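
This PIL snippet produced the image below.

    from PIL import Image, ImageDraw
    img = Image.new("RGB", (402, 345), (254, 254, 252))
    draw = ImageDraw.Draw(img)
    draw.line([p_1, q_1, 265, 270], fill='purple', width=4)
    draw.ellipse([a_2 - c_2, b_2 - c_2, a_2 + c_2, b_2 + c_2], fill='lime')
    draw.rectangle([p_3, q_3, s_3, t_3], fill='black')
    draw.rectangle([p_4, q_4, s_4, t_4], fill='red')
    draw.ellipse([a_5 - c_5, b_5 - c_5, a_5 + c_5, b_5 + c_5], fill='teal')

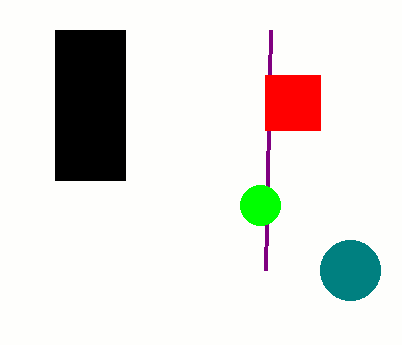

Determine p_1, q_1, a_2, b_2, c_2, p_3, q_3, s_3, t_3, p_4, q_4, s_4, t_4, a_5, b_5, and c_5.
p_1 = 270, q_1 = 30, a_2 = 260, b_2 = 205, c_2 = 20, p_3 = 55, q_3 = 30, s_3 = 125, t_3 = 180, p_4 = 265, q_4 = 75, s_4 = 320, t_4 = 130, a_5 = 350, b_5 = 270, c_5 = 30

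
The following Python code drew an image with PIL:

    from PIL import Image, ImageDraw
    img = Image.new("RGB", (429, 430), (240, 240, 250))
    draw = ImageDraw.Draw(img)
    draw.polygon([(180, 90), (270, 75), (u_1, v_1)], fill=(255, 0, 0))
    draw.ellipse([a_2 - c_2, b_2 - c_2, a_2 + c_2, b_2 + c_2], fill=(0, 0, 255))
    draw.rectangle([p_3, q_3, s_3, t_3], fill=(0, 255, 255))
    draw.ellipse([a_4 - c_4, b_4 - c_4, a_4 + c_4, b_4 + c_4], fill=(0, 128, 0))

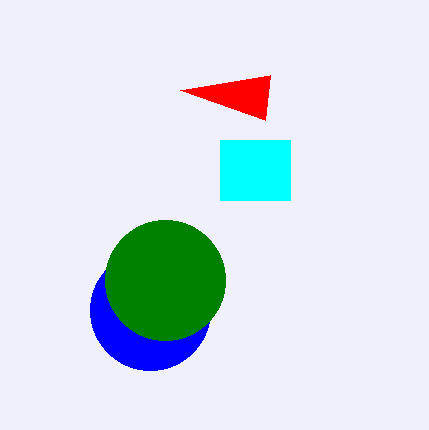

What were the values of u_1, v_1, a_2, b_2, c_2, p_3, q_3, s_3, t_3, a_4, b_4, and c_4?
u_1 = 265, v_1 = 120, a_2 = 150, b_2 = 310, c_2 = 60, p_3 = 220, q_3 = 140, s_3 = 290, t_3 = 200, a_4 = 165, b_4 = 280, c_4 = 60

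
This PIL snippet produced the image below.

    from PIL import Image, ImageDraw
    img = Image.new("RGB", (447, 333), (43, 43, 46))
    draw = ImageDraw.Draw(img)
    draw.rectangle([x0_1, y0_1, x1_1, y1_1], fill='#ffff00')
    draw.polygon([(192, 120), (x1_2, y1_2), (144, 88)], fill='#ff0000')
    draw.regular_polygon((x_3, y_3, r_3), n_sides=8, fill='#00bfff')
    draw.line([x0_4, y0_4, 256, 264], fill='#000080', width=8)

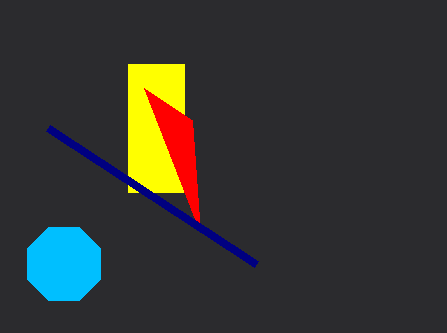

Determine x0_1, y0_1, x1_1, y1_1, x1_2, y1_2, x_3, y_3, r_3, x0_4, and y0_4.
x0_1 = 128; y0_1 = 64; x1_1 = 184; y1_1 = 192; x1_2 = 200; y1_2 = 232; x_3 = 64; y_3 = 264; r_3 = 40; x0_4 = 48; y0_4 = 128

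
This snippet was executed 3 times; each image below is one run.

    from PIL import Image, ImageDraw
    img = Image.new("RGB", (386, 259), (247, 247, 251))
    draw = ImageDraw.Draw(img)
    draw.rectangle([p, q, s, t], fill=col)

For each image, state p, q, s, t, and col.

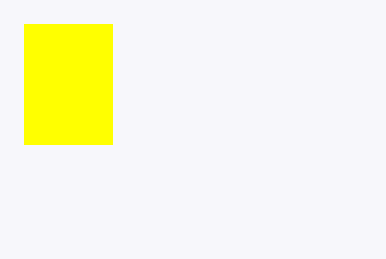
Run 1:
p = 24; q = 24; s = 112; t = 144; col = 'yellow'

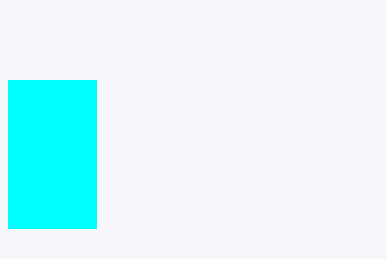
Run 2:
p = 8
q = 80
s = 96
t = 228
col = 'cyan'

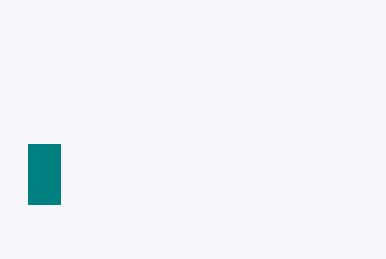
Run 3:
p = 28
q = 144
s = 60
t = 204
col = 'teal'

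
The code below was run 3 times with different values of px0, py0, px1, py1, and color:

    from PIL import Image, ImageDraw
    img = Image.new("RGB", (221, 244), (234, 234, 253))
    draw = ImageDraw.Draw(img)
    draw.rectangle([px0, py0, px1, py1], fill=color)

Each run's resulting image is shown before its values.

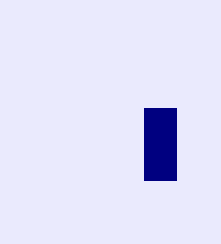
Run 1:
px0 = 144; py0 = 108; px1 = 176; py1 = 180; color = 'navy'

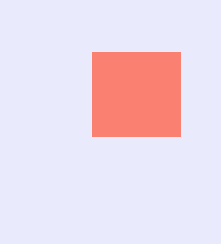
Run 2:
px0 = 92; py0 = 52; px1 = 180; py1 = 136; color = 'salmon'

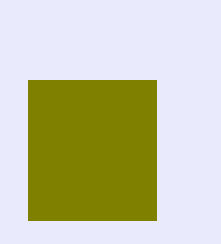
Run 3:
px0 = 28; py0 = 80; px1 = 156; py1 = 220; color = 'olive'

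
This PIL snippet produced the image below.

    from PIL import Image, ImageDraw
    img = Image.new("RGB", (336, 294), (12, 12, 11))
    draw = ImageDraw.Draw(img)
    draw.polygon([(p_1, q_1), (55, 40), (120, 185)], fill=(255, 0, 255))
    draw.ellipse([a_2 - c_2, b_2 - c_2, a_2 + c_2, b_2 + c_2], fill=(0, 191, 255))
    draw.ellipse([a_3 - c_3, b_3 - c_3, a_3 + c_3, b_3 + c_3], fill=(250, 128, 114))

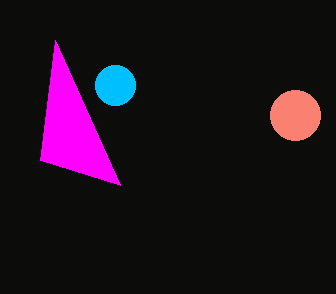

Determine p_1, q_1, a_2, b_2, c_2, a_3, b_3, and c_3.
p_1 = 40
q_1 = 160
a_2 = 115
b_2 = 85
c_2 = 20
a_3 = 295
b_3 = 115
c_3 = 25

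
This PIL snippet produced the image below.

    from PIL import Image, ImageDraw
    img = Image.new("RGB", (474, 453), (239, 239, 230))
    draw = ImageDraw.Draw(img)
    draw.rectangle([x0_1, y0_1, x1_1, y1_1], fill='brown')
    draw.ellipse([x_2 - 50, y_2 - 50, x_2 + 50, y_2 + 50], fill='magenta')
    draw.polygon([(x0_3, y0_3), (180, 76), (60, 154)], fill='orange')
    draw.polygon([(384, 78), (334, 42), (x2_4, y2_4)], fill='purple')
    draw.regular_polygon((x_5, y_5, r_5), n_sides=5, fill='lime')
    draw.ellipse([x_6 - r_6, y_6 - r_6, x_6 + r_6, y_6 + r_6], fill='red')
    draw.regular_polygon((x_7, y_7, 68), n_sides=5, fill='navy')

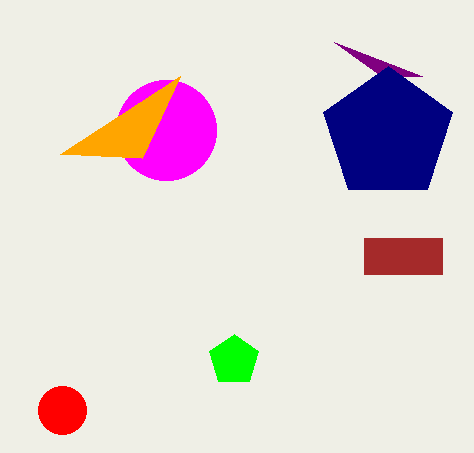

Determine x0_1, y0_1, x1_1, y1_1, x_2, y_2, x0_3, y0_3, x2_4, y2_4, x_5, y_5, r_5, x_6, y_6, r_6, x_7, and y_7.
x0_1 = 364; y0_1 = 238; x1_1 = 442; y1_1 = 274; x_2 = 166; y_2 = 130; x0_3 = 142; y0_3 = 158; x2_4 = 422; y2_4 = 76; x_5 = 234; y_5 = 360; r_5 = 26; x_6 = 62; y_6 = 410; r_6 = 24; x_7 = 388; y_7 = 134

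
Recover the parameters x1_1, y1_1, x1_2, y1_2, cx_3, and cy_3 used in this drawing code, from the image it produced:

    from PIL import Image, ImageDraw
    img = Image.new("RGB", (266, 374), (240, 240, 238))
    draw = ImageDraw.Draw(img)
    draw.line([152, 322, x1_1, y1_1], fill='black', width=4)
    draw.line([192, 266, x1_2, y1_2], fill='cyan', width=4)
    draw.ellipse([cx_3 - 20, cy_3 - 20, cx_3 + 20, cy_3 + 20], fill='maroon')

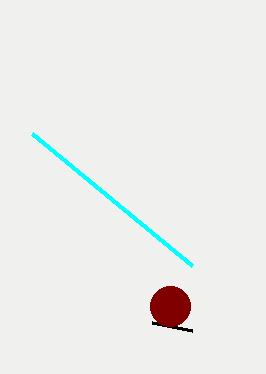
x1_1 = 192; y1_1 = 330; x1_2 = 32; y1_2 = 134; cx_3 = 170; cy_3 = 306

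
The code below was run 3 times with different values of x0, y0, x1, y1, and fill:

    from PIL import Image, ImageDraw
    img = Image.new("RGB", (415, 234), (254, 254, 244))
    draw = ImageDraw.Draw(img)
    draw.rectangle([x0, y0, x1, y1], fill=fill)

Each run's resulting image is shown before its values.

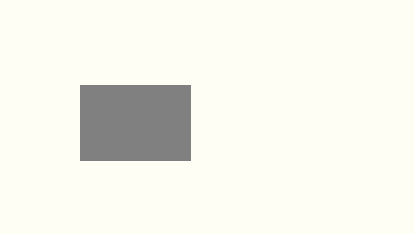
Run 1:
x0 = 80, y0 = 85, x1 = 190, y1 = 160, fill = 'gray'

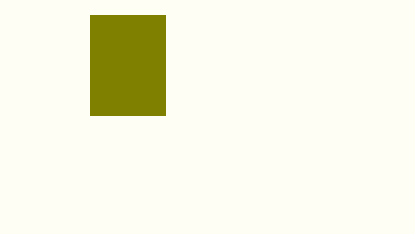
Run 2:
x0 = 90; y0 = 15; x1 = 165; y1 = 115; fill = 'olive'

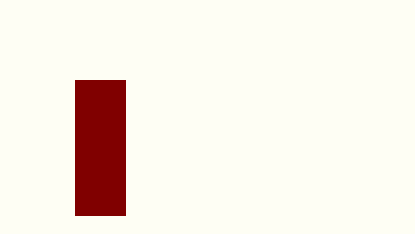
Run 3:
x0 = 75
y0 = 80
x1 = 125
y1 = 215
fill = 'maroon'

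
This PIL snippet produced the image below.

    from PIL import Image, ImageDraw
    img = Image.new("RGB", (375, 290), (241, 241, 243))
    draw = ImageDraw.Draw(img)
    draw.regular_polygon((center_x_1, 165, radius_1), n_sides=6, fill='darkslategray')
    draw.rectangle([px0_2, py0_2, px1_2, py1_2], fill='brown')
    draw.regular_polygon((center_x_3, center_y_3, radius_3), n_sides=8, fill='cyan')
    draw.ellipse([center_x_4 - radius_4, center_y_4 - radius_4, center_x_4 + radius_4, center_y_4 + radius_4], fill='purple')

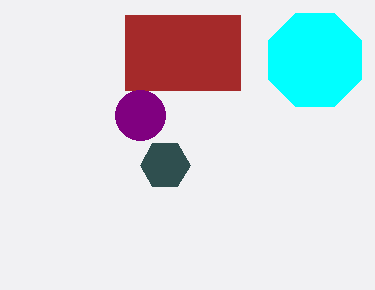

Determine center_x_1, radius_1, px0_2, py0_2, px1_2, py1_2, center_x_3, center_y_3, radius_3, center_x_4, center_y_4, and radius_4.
center_x_1 = 165, radius_1 = 25, px0_2 = 125, py0_2 = 15, px1_2 = 240, py1_2 = 90, center_x_3 = 315, center_y_3 = 60, radius_3 = 50, center_x_4 = 140, center_y_4 = 115, radius_4 = 25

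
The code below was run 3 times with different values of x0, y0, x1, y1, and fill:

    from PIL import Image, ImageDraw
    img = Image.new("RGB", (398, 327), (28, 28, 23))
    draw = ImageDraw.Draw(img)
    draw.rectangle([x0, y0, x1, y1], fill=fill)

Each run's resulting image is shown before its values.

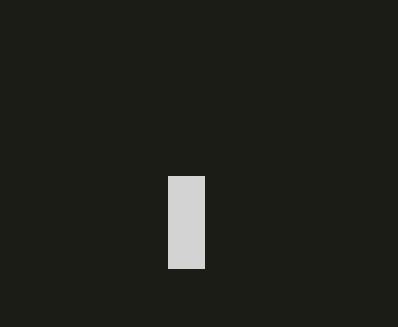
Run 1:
x0 = 168
y0 = 176
x1 = 204
y1 = 268
fill = 'lightgray'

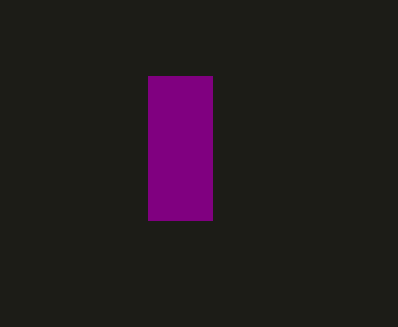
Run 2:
x0 = 148, y0 = 76, x1 = 212, y1 = 220, fill = 'purple'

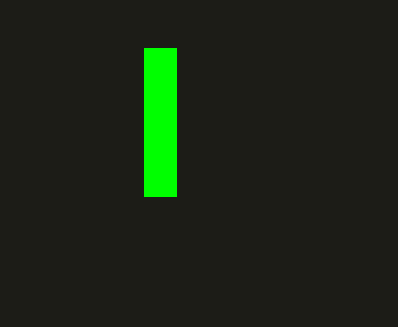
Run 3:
x0 = 144, y0 = 48, x1 = 176, y1 = 196, fill = 'lime'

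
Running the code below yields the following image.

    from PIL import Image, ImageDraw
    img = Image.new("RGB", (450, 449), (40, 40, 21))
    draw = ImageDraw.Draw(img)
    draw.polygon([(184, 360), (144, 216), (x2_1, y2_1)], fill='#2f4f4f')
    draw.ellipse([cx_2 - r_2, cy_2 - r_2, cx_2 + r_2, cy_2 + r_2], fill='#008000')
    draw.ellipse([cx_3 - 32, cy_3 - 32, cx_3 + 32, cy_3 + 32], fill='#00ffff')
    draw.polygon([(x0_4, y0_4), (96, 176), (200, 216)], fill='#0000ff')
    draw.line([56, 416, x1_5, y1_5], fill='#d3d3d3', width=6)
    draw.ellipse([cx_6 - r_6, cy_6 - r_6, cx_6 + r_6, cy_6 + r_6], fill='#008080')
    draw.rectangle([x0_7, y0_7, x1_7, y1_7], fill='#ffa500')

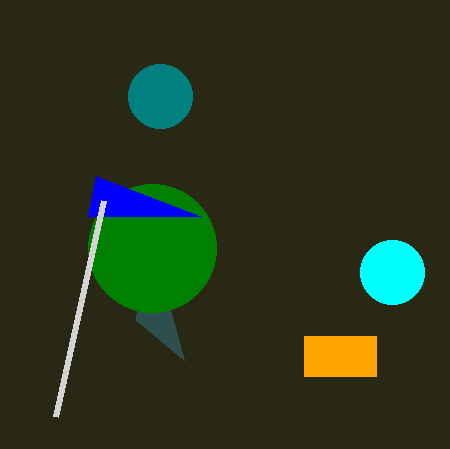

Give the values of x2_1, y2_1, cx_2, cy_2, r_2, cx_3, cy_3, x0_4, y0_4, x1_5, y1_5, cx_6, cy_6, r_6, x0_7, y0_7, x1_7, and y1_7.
x2_1 = 136
y2_1 = 320
cx_2 = 152
cy_2 = 248
r_2 = 64
cx_3 = 392
cy_3 = 272
x0_4 = 88
y0_4 = 216
x1_5 = 104
y1_5 = 200
cx_6 = 160
cy_6 = 96
r_6 = 32
x0_7 = 304
y0_7 = 336
x1_7 = 376
y1_7 = 376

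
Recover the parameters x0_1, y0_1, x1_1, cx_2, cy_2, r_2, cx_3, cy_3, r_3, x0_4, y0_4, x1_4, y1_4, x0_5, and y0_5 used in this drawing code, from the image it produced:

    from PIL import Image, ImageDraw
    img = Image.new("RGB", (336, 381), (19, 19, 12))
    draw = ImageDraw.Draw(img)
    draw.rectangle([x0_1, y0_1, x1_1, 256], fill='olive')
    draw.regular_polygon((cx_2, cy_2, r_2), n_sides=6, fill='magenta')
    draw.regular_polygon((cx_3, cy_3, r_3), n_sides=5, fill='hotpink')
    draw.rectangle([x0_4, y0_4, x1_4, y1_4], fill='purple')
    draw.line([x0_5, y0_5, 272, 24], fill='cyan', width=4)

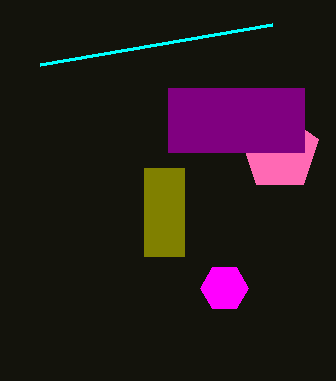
x0_1 = 144, y0_1 = 168, x1_1 = 184, cx_2 = 224, cy_2 = 288, r_2 = 24, cx_3 = 280, cy_3 = 152, r_3 = 40, x0_4 = 168, y0_4 = 88, x1_4 = 304, y1_4 = 152, x0_5 = 40, y0_5 = 64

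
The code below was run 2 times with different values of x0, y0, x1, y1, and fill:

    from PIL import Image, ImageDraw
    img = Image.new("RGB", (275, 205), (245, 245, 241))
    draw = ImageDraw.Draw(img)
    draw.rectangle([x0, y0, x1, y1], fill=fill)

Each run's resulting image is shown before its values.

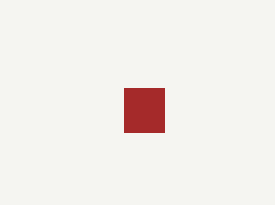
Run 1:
x0 = 124; y0 = 88; x1 = 164; y1 = 132; fill = 'brown'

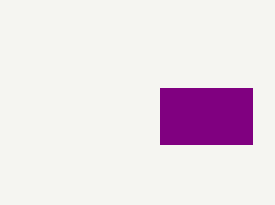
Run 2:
x0 = 160
y0 = 88
x1 = 252
y1 = 144
fill = 'purple'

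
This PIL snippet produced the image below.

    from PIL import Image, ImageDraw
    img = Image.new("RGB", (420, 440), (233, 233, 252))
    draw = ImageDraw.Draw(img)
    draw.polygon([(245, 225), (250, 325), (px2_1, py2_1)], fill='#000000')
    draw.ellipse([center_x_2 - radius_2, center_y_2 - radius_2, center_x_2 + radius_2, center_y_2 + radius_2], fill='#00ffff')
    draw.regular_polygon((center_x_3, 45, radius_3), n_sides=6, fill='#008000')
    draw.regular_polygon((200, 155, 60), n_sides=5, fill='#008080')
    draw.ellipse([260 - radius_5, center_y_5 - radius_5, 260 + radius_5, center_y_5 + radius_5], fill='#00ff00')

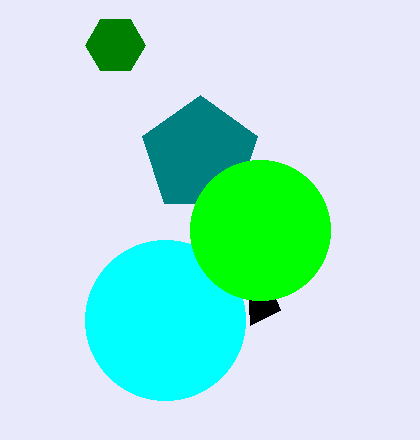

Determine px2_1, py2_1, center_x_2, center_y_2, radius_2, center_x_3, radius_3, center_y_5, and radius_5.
px2_1 = 280; py2_1 = 310; center_x_2 = 165; center_y_2 = 320; radius_2 = 80; center_x_3 = 115; radius_3 = 30; center_y_5 = 230; radius_5 = 70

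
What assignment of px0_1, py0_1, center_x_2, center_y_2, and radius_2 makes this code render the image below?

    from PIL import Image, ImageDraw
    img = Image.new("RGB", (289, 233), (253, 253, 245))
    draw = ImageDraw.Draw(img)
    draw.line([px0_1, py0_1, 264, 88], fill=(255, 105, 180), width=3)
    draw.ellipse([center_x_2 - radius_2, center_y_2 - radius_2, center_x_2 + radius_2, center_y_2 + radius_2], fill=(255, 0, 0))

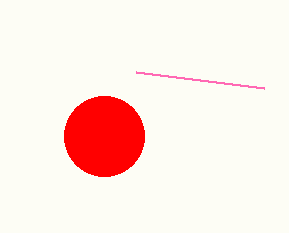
px0_1 = 136; py0_1 = 72; center_x_2 = 104; center_y_2 = 136; radius_2 = 40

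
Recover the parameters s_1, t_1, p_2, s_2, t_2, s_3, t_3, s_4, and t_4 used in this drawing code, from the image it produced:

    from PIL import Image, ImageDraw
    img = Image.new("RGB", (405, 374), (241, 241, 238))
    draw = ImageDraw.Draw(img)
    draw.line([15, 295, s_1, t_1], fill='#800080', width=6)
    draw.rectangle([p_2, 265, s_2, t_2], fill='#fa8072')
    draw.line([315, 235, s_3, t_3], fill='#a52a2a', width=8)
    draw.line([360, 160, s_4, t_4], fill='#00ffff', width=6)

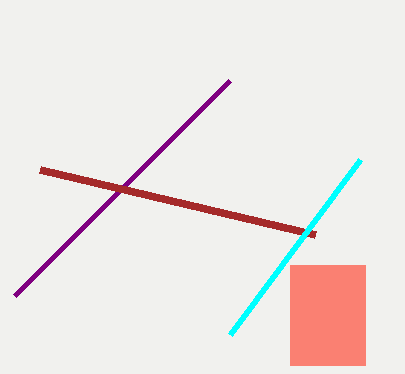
s_1 = 230
t_1 = 80
p_2 = 290
s_2 = 365
t_2 = 365
s_3 = 40
t_3 = 170
s_4 = 230
t_4 = 335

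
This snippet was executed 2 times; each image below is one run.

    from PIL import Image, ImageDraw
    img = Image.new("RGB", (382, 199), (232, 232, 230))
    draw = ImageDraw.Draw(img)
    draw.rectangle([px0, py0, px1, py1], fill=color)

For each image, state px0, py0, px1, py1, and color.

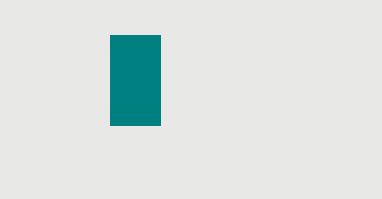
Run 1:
px0 = 110
py0 = 35
px1 = 160
py1 = 125
color = 'teal'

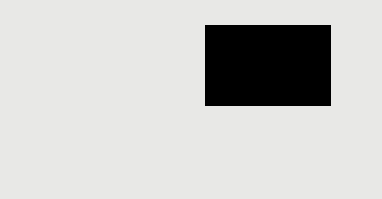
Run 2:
px0 = 205; py0 = 25; px1 = 330; py1 = 105; color = 'black'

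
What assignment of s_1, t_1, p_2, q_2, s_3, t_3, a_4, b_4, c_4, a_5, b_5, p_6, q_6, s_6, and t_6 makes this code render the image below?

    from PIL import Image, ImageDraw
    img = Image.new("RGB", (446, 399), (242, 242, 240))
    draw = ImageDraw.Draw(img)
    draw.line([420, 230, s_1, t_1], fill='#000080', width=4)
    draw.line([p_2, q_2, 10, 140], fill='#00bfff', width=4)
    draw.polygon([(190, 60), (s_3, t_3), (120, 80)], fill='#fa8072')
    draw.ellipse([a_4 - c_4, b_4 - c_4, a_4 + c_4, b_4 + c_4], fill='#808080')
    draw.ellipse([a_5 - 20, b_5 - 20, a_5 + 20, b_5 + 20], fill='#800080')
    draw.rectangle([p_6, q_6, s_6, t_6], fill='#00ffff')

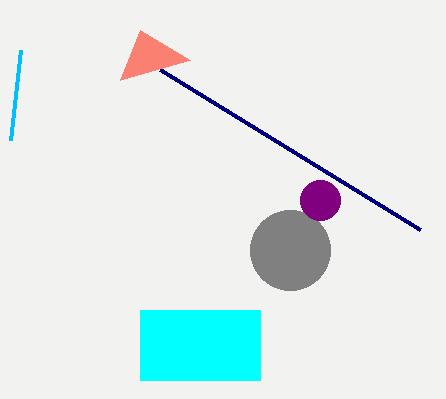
s_1 = 160
t_1 = 70
p_2 = 20
q_2 = 50
s_3 = 140
t_3 = 30
a_4 = 290
b_4 = 250
c_4 = 40
a_5 = 320
b_5 = 200
p_6 = 140
q_6 = 310
s_6 = 260
t_6 = 380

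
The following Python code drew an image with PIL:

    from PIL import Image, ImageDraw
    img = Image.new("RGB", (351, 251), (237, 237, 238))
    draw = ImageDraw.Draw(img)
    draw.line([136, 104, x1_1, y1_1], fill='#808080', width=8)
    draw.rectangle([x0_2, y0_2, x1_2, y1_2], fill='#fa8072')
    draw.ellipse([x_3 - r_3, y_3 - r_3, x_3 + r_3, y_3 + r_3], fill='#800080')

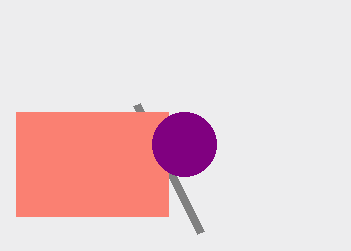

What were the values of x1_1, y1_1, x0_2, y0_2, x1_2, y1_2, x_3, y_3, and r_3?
x1_1 = 200
y1_1 = 232
x0_2 = 16
y0_2 = 112
x1_2 = 168
y1_2 = 216
x_3 = 184
y_3 = 144
r_3 = 32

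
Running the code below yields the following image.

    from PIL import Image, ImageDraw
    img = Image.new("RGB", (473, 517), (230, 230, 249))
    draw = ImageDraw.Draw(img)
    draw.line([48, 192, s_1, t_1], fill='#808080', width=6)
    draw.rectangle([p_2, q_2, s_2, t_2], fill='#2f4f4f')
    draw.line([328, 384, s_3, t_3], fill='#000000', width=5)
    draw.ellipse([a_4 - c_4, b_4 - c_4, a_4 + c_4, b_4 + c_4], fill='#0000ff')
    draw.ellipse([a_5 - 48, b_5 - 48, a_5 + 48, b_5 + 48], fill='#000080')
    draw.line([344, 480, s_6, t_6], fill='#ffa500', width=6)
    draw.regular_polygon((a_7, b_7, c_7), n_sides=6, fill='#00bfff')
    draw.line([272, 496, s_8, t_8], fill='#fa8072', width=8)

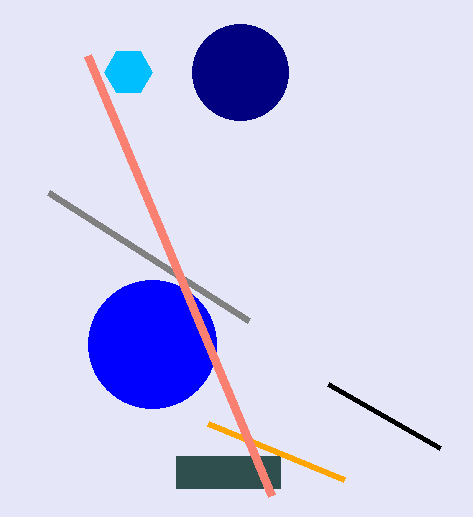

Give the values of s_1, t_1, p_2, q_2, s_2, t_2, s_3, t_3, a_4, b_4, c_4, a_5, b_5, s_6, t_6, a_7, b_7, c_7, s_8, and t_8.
s_1 = 248
t_1 = 320
p_2 = 176
q_2 = 456
s_2 = 280
t_2 = 488
s_3 = 440
t_3 = 448
a_4 = 152
b_4 = 344
c_4 = 64
a_5 = 240
b_5 = 72
s_6 = 208
t_6 = 424
a_7 = 128
b_7 = 72
c_7 = 24
s_8 = 88
t_8 = 56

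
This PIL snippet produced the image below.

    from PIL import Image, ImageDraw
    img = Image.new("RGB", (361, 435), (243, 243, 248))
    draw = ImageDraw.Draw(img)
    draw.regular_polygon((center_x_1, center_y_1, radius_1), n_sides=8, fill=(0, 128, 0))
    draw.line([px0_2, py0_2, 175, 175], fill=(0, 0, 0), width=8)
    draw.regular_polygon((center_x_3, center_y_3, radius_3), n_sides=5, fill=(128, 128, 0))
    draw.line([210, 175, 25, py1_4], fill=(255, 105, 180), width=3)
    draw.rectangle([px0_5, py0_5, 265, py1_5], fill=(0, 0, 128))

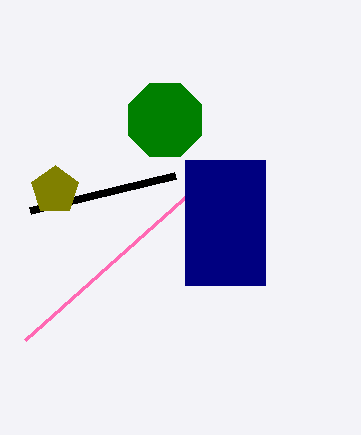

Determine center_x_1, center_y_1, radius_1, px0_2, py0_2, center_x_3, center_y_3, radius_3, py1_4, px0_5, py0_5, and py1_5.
center_x_1 = 165
center_y_1 = 120
radius_1 = 40
px0_2 = 30
py0_2 = 210
center_x_3 = 55
center_y_3 = 190
radius_3 = 25
py1_4 = 340
px0_5 = 185
py0_5 = 160
py1_5 = 285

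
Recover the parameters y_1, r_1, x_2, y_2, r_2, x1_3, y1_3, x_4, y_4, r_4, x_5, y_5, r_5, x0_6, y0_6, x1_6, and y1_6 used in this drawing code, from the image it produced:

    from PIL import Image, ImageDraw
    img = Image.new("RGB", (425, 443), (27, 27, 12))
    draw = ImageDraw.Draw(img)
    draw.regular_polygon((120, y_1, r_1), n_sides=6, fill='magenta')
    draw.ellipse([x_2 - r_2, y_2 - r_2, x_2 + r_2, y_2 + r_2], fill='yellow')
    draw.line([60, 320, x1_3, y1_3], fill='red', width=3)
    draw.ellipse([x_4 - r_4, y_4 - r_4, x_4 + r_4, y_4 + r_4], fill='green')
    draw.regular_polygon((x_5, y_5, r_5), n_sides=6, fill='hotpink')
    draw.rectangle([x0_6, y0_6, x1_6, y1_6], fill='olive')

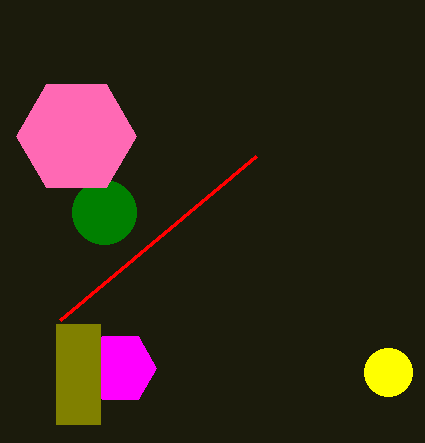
y_1 = 368, r_1 = 36, x_2 = 388, y_2 = 372, r_2 = 24, x1_3 = 256, y1_3 = 156, x_4 = 104, y_4 = 212, r_4 = 32, x_5 = 76, y_5 = 136, r_5 = 60, x0_6 = 56, y0_6 = 324, x1_6 = 100, y1_6 = 424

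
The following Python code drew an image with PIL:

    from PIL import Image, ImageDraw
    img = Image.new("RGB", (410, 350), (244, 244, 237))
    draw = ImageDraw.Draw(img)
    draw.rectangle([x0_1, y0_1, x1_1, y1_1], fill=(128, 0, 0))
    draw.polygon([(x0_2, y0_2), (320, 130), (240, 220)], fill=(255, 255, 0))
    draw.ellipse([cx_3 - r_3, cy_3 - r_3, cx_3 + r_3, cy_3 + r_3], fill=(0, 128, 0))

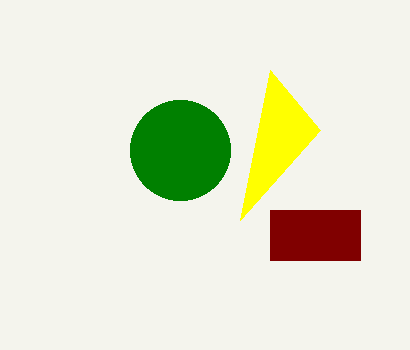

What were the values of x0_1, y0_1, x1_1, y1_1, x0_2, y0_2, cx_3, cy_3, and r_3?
x0_1 = 270
y0_1 = 210
x1_1 = 360
y1_1 = 260
x0_2 = 270
y0_2 = 70
cx_3 = 180
cy_3 = 150
r_3 = 50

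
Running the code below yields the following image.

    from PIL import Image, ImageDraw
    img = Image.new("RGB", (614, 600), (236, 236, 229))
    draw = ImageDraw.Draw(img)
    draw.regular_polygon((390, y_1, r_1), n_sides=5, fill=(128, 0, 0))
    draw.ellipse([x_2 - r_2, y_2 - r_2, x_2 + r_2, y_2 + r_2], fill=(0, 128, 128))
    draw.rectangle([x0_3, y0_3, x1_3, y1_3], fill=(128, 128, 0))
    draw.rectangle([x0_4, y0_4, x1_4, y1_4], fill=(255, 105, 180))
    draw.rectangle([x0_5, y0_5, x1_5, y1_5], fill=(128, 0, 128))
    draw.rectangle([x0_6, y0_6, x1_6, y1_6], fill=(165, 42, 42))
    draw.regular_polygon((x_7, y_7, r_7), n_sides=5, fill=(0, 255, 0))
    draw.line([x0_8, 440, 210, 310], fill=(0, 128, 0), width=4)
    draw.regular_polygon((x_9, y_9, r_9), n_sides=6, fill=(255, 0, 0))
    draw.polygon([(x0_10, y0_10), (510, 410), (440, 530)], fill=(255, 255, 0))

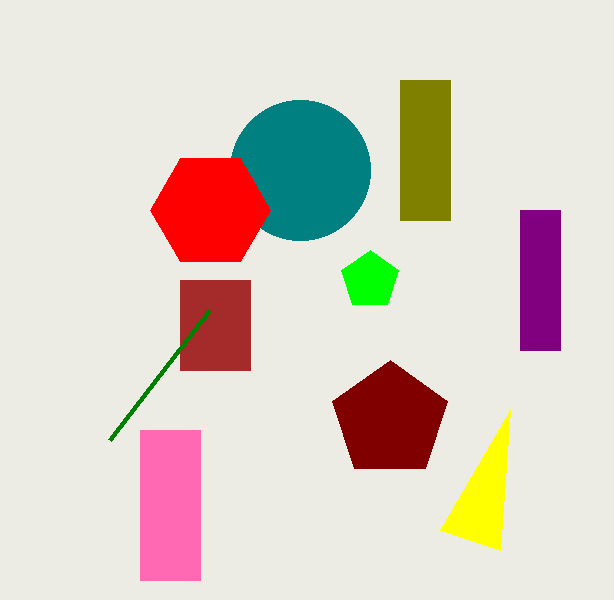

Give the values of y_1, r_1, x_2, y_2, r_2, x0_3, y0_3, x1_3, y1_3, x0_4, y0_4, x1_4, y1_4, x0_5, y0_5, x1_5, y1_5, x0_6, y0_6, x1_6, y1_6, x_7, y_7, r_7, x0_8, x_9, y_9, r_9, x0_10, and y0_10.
y_1 = 420
r_1 = 60
x_2 = 300
y_2 = 170
r_2 = 70
x0_3 = 400
y0_3 = 80
x1_3 = 450
y1_3 = 220
x0_4 = 140
y0_4 = 430
x1_4 = 200
y1_4 = 580
x0_5 = 520
y0_5 = 210
x1_5 = 560
y1_5 = 350
x0_6 = 180
y0_6 = 280
x1_6 = 250
y1_6 = 370
x_7 = 370
y_7 = 280
r_7 = 30
x0_8 = 110
x_9 = 210
y_9 = 210
r_9 = 60
x0_10 = 500
y0_10 = 550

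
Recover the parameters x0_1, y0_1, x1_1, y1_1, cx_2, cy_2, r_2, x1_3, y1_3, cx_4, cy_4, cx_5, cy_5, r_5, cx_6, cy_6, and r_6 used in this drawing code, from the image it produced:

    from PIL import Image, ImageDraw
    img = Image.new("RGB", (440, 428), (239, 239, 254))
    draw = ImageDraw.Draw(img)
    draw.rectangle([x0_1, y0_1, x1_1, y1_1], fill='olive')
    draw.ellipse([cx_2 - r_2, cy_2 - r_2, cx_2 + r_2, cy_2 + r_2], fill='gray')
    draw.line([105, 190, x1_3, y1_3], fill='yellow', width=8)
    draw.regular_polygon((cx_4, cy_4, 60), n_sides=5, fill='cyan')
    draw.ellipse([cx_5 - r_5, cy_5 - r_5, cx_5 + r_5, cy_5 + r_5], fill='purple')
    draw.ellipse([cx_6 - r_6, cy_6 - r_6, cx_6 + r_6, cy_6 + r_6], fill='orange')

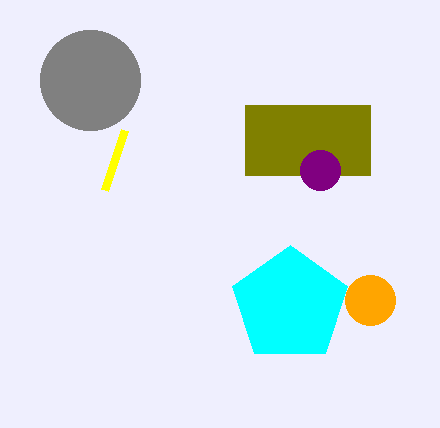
x0_1 = 245; y0_1 = 105; x1_1 = 370; y1_1 = 175; cx_2 = 90; cy_2 = 80; r_2 = 50; x1_3 = 125; y1_3 = 130; cx_4 = 290; cy_4 = 305; cx_5 = 320; cy_5 = 170; r_5 = 20; cx_6 = 370; cy_6 = 300; r_6 = 25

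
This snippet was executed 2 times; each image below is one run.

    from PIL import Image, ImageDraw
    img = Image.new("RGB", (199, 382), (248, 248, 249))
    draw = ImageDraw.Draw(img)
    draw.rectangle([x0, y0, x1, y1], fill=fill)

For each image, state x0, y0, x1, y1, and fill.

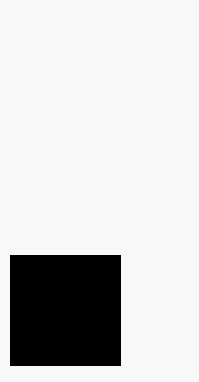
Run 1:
x0 = 10; y0 = 255; x1 = 120; y1 = 365; fill = 'black'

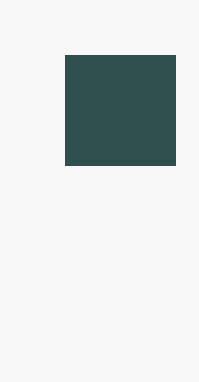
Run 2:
x0 = 65, y0 = 55, x1 = 175, y1 = 165, fill = 'darkslategray'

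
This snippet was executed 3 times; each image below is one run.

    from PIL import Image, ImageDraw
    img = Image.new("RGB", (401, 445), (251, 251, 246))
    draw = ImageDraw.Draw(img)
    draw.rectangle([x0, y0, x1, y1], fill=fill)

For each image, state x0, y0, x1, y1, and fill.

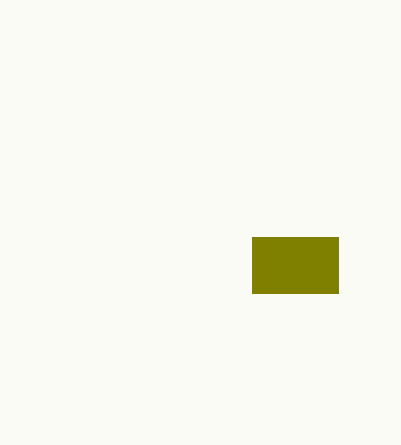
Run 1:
x0 = 252, y0 = 237, x1 = 338, y1 = 293, fill = 'olive'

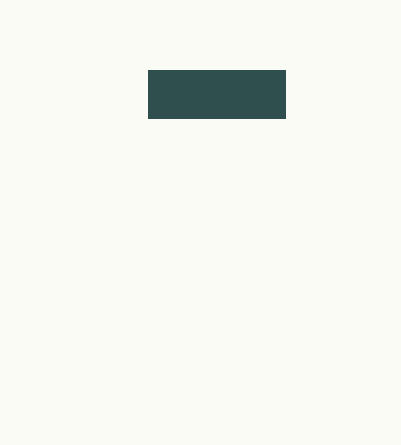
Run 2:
x0 = 148
y0 = 70
x1 = 285
y1 = 118
fill = 'darkslategray'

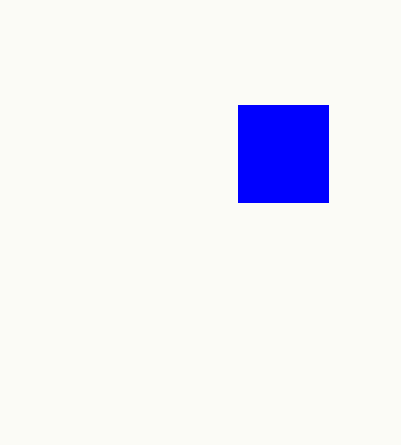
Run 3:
x0 = 238; y0 = 105; x1 = 328; y1 = 202; fill = 'blue'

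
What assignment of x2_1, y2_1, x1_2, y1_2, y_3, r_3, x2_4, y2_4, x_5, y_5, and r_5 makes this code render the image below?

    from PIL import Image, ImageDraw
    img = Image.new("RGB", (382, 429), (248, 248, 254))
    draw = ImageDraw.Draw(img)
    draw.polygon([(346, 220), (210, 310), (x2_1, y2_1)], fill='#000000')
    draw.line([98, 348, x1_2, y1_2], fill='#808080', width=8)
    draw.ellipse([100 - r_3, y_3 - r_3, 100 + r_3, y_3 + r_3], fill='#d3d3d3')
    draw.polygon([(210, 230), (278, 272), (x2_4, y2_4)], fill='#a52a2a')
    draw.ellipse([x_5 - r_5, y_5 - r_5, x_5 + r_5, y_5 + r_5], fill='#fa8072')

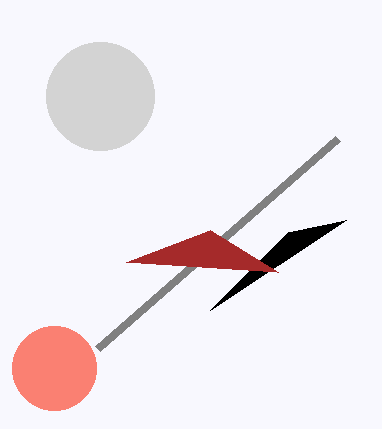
x2_1 = 288
y2_1 = 232
x1_2 = 338
y1_2 = 138
y_3 = 96
r_3 = 54
x2_4 = 126
y2_4 = 262
x_5 = 54
y_5 = 368
r_5 = 42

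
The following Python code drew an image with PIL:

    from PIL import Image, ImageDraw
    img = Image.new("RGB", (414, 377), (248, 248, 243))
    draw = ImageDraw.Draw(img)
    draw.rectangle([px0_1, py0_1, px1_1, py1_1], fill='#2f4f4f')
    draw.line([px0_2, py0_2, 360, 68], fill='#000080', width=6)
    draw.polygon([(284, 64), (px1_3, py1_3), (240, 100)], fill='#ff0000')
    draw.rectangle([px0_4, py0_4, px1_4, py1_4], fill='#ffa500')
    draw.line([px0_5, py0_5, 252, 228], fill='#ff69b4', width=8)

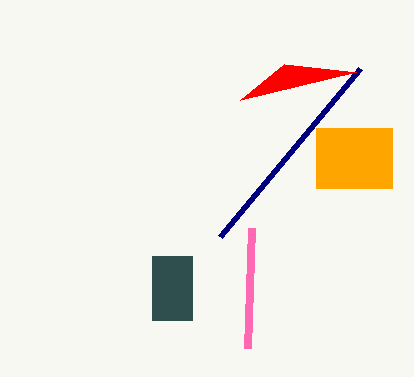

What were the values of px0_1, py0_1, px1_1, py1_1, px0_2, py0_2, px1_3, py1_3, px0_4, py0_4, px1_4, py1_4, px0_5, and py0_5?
px0_1 = 152, py0_1 = 256, px1_1 = 192, py1_1 = 320, px0_2 = 220, py0_2 = 236, px1_3 = 356, py1_3 = 72, px0_4 = 316, py0_4 = 128, px1_4 = 392, py1_4 = 188, px0_5 = 248, py0_5 = 348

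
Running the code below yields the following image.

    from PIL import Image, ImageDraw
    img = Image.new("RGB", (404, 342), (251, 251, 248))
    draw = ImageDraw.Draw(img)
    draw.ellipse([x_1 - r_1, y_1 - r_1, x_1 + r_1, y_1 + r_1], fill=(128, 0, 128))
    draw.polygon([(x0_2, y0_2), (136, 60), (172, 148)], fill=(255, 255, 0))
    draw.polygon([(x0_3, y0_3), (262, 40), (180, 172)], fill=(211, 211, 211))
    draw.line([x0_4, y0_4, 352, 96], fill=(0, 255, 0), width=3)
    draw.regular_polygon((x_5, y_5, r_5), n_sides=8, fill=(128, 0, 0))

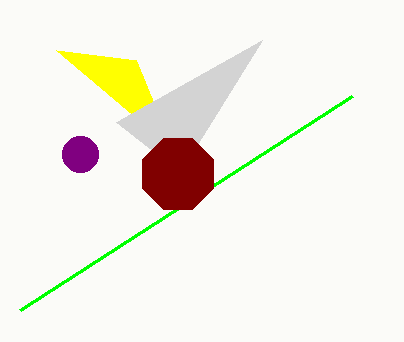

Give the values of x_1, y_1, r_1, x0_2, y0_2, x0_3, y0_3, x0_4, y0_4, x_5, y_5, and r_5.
x_1 = 80, y_1 = 154, r_1 = 18, x0_2 = 56, y0_2 = 50, x0_3 = 116, y0_3 = 122, x0_4 = 20, y0_4 = 310, x_5 = 178, y_5 = 174, r_5 = 38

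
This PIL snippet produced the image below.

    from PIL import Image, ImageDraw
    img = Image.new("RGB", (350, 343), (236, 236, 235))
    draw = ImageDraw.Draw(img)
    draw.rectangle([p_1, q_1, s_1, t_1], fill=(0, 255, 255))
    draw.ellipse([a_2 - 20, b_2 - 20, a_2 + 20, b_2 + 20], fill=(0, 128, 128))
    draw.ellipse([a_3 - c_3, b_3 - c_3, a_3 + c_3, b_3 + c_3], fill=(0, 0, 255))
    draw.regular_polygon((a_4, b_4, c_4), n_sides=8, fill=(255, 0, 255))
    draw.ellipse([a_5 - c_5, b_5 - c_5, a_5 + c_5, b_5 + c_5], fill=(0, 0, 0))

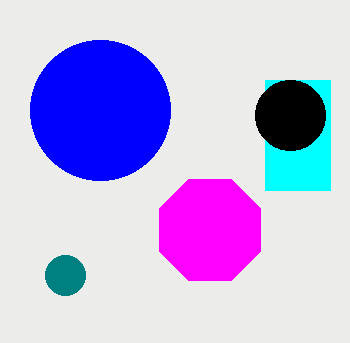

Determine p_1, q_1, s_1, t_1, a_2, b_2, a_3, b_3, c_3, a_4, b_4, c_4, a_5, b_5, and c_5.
p_1 = 265; q_1 = 80; s_1 = 330; t_1 = 190; a_2 = 65; b_2 = 275; a_3 = 100; b_3 = 110; c_3 = 70; a_4 = 210; b_4 = 230; c_4 = 55; a_5 = 290; b_5 = 115; c_5 = 35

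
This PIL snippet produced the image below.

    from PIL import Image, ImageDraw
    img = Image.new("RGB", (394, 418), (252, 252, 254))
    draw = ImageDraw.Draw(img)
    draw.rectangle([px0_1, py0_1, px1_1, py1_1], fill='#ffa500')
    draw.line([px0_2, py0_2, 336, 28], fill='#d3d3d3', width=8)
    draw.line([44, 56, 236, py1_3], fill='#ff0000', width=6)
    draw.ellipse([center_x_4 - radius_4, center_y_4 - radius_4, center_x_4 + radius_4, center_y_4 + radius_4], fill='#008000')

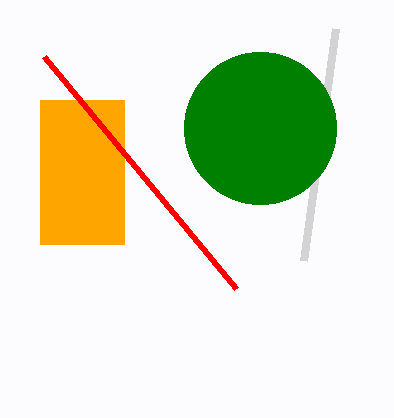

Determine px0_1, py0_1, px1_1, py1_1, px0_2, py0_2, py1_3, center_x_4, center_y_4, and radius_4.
px0_1 = 40, py0_1 = 100, px1_1 = 124, py1_1 = 244, px0_2 = 304, py0_2 = 260, py1_3 = 288, center_x_4 = 260, center_y_4 = 128, radius_4 = 76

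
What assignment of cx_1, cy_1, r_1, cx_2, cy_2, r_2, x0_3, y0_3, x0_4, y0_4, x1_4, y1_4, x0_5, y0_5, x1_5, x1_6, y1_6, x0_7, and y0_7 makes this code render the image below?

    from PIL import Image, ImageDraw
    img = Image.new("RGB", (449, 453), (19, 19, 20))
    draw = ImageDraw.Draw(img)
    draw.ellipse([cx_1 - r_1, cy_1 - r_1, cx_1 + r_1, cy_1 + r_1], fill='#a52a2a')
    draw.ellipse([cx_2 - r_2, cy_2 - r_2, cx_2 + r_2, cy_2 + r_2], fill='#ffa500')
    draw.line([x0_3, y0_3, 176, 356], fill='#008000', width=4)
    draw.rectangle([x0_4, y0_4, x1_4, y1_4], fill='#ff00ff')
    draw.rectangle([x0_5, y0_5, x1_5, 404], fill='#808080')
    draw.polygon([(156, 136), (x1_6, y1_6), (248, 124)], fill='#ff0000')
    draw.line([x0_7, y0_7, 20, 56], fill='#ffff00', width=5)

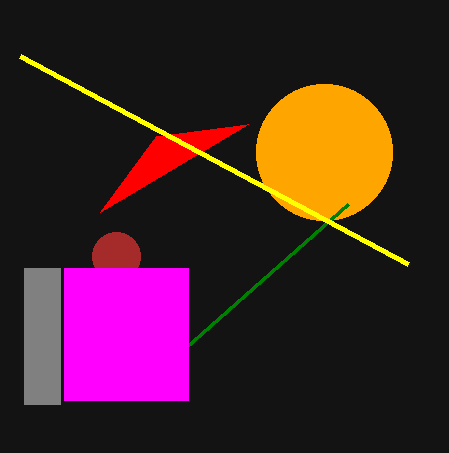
cx_1 = 116, cy_1 = 256, r_1 = 24, cx_2 = 324, cy_2 = 152, r_2 = 68, x0_3 = 348, y0_3 = 204, x0_4 = 64, y0_4 = 268, x1_4 = 188, y1_4 = 400, x0_5 = 24, y0_5 = 268, x1_5 = 60, x1_6 = 100, y1_6 = 212, x0_7 = 408, y0_7 = 264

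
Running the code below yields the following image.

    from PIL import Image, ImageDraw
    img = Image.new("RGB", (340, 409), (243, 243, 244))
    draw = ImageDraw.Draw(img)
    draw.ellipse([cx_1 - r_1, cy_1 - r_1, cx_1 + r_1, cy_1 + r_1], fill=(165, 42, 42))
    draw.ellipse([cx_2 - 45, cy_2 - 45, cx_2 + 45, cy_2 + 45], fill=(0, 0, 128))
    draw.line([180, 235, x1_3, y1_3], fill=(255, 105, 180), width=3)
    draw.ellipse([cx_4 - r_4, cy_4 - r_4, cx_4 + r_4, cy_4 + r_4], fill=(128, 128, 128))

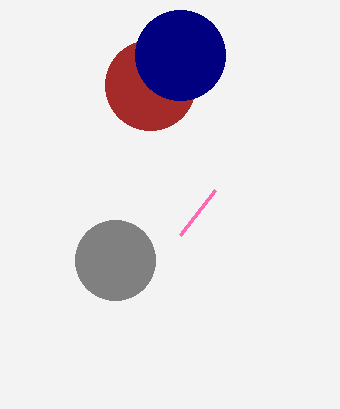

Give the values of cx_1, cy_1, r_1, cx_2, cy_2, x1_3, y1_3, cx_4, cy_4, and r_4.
cx_1 = 150; cy_1 = 85; r_1 = 45; cx_2 = 180; cy_2 = 55; x1_3 = 215; y1_3 = 190; cx_4 = 115; cy_4 = 260; r_4 = 40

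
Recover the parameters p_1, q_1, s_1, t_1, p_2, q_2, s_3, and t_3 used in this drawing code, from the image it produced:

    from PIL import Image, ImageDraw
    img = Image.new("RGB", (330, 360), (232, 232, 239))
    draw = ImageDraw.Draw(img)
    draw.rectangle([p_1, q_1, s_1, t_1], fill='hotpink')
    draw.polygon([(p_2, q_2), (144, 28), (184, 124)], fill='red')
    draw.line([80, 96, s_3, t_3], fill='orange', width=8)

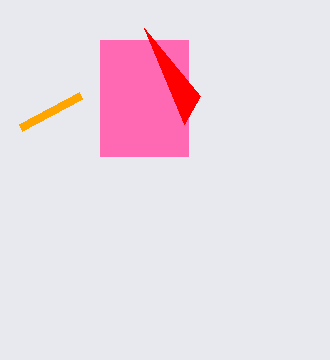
p_1 = 100, q_1 = 40, s_1 = 188, t_1 = 156, p_2 = 200, q_2 = 96, s_3 = 20, t_3 = 128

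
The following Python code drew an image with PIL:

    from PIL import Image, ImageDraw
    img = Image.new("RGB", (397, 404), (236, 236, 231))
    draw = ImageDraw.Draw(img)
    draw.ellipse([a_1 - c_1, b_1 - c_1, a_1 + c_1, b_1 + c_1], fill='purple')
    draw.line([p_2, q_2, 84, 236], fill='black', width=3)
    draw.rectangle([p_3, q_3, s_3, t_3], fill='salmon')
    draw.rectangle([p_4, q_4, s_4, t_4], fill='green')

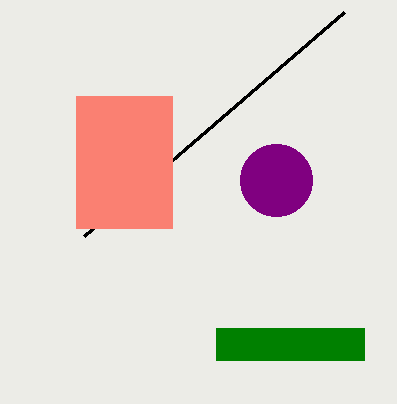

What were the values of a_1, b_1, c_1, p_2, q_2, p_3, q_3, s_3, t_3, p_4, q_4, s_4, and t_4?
a_1 = 276; b_1 = 180; c_1 = 36; p_2 = 344; q_2 = 12; p_3 = 76; q_3 = 96; s_3 = 172; t_3 = 228; p_4 = 216; q_4 = 328; s_4 = 364; t_4 = 360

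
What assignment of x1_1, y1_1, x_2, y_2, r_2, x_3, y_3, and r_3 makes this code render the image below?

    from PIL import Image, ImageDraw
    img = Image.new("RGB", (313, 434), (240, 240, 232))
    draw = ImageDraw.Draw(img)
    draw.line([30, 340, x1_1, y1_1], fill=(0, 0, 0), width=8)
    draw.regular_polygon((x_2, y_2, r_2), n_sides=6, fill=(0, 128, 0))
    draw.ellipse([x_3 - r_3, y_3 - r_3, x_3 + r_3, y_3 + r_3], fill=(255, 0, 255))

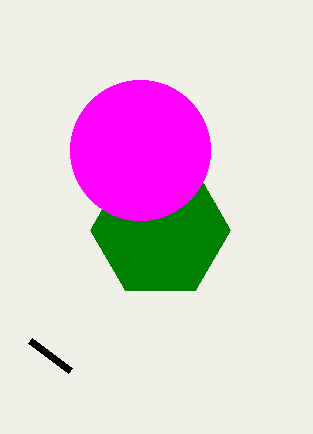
x1_1 = 70, y1_1 = 370, x_2 = 160, y_2 = 230, r_2 = 70, x_3 = 140, y_3 = 150, r_3 = 70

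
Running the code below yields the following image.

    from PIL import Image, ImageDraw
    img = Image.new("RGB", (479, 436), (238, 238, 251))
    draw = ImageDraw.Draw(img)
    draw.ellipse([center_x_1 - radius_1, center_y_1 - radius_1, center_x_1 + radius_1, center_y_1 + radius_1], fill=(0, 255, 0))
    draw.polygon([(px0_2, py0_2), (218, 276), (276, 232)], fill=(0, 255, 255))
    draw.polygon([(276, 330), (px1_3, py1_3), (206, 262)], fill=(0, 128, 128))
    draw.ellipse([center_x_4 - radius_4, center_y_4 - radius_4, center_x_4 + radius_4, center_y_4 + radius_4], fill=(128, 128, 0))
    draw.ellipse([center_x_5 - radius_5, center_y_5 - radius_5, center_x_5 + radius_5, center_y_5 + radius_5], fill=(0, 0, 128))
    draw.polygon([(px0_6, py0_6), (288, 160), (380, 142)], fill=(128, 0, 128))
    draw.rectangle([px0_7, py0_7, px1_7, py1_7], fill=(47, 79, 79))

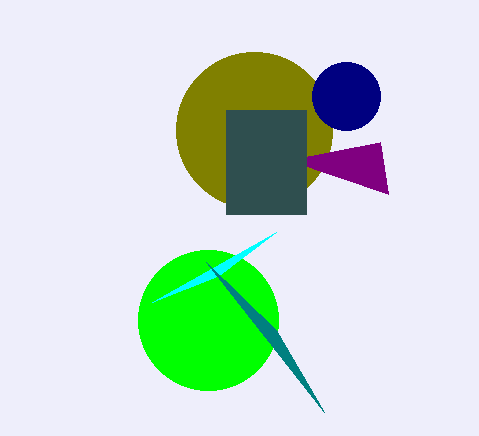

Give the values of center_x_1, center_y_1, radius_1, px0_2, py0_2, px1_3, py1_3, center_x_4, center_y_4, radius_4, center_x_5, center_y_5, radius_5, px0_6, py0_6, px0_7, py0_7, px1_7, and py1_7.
center_x_1 = 208, center_y_1 = 320, radius_1 = 70, px0_2 = 152, py0_2 = 302, px1_3 = 324, py1_3 = 412, center_x_4 = 254, center_y_4 = 130, radius_4 = 78, center_x_5 = 346, center_y_5 = 96, radius_5 = 34, px0_6 = 388, py0_6 = 194, px0_7 = 226, py0_7 = 110, px1_7 = 306, py1_7 = 214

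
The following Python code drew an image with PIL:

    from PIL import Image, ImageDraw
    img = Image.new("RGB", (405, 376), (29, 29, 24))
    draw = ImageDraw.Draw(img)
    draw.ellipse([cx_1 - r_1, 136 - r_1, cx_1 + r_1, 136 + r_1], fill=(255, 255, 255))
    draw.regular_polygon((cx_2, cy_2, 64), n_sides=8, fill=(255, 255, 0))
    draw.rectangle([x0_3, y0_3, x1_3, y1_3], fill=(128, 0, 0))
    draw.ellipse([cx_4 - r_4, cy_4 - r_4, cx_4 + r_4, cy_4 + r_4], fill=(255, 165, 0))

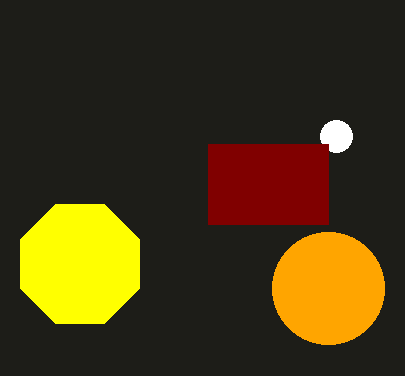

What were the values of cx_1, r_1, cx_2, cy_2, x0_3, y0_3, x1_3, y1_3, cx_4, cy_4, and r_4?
cx_1 = 336; r_1 = 16; cx_2 = 80; cy_2 = 264; x0_3 = 208; y0_3 = 144; x1_3 = 328; y1_3 = 224; cx_4 = 328; cy_4 = 288; r_4 = 56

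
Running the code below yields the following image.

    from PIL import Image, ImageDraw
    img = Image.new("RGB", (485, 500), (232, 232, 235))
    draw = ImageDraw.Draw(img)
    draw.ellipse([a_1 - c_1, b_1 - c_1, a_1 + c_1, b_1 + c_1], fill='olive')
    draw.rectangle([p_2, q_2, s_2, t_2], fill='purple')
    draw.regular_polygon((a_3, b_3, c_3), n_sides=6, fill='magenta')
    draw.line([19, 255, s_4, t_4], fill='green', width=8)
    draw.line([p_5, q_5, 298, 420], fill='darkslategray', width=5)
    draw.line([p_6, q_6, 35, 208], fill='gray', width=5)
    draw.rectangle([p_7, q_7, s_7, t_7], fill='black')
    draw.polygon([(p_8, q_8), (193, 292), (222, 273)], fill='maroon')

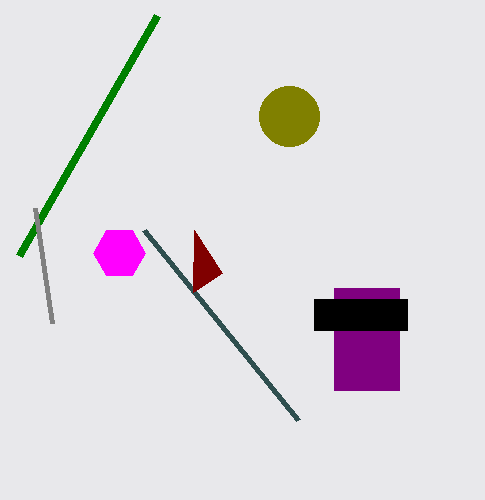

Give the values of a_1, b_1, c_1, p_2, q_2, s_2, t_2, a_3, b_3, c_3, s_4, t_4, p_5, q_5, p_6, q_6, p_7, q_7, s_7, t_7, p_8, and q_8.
a_1 = 289; b_1 = 116; c_1 = 30; p_2 = 334; q_2 = 288; s_2 = 399; t_2 = 390; a_3 = 119; b_3 = 253; c_3 = 26; s_4 = 157; t_4 = 15; p_5 = 144; q_5 = 230; p_6 = 52; q_6 = 323; p_7 = 314; q_7 = 299; s_7 = 407; t_7 = 330; p_8 = 194; q_8 = 230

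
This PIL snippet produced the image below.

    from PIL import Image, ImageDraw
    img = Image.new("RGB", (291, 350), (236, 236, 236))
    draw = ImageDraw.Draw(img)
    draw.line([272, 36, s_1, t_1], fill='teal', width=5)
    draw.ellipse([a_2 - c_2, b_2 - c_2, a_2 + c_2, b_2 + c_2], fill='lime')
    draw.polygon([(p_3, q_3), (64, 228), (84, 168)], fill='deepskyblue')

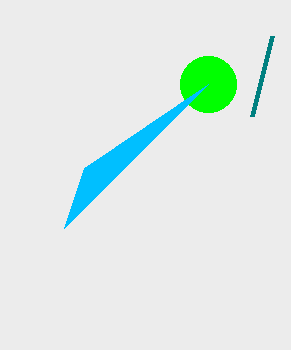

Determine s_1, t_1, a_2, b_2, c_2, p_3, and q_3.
s_1 = 252, t_1 = 116, a_2 = 208, b_2 = 84, c_2 = 28, p_3 = 208, q_3 = 84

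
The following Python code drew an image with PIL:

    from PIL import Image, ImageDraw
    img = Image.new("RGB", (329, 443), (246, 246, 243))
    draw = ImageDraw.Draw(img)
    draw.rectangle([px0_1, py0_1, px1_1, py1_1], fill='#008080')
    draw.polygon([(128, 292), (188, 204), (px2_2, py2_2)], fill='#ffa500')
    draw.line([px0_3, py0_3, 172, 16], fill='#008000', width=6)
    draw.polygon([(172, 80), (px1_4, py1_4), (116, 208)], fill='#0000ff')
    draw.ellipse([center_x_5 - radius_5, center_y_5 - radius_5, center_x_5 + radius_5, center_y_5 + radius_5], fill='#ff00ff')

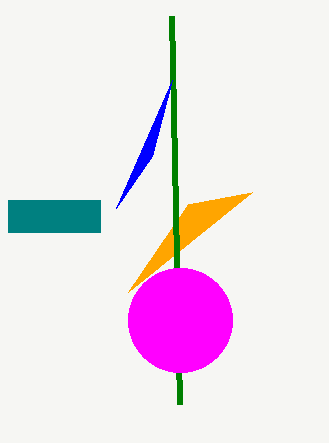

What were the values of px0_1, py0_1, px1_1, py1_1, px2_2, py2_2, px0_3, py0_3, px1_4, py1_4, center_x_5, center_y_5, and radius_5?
px0_1 = 8
py0_1 = 200
px1_1 = 100
py1_1 = 232
px2_2 = 252
py2_2 = 192
px0_3 = 180
py0_3 = 404
px1_4 = 152
py1_4 = 156
center_x_5 = 180
center_y_5 = 320
radius_5 = 52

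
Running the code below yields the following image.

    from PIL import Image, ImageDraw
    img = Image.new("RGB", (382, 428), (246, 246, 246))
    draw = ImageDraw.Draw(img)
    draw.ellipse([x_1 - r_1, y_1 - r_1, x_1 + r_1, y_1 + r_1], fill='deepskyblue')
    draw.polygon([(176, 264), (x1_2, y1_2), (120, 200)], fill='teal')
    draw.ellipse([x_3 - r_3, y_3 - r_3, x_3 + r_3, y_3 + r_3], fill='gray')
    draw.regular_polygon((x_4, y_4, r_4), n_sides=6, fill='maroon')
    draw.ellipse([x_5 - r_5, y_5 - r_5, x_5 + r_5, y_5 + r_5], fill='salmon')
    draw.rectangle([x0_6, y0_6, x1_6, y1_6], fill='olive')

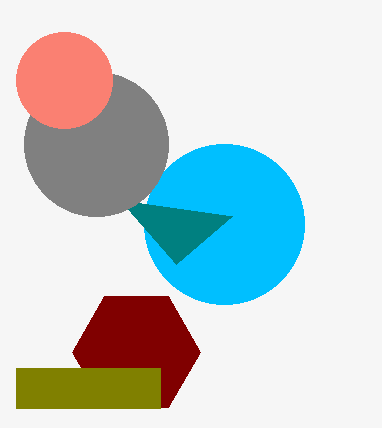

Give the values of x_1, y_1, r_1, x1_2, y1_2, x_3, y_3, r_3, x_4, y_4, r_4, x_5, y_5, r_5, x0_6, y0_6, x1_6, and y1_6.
x_1 = 224, y_1 = 224, r_1 = 80, x1_2 = 232, y1_2 = 216, x_3 = 96, y_3 = 144, r_3 = 72, x_4 = 136, y_4 = 352, r_4 = 64, x_5 = 64, y_5 = 80, r_5 = 48, x0_6 = 16, y0_6 = 368, x1_6 = 160, y1_6 = 408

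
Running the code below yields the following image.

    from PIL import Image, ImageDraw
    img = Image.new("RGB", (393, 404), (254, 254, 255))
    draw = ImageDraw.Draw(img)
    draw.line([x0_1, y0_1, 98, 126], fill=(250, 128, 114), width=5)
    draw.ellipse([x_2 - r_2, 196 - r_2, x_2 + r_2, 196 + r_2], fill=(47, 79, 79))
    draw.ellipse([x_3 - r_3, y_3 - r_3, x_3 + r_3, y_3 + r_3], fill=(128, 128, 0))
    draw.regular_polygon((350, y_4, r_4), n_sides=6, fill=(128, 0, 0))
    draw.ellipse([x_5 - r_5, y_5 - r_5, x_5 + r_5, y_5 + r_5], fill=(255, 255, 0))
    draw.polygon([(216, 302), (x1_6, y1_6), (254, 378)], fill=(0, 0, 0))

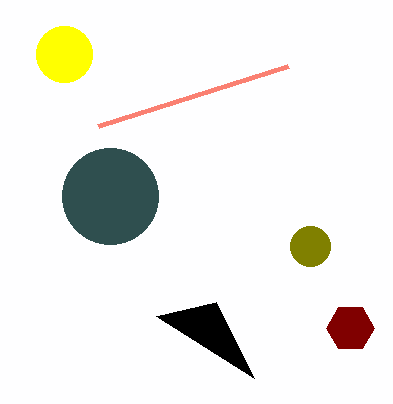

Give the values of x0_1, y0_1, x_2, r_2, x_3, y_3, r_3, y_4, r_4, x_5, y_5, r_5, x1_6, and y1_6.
x0_1 = 288, y0_1 = 66, x_2 = 110, r_2 = 48, x_3 = 310, y_3 = 246, r_3 = 20, y_4 = 328, r_4 = 24, x_5 = 64, y_5 = 54, r_5 = 28, x1_6 = 156, y1_6 = 316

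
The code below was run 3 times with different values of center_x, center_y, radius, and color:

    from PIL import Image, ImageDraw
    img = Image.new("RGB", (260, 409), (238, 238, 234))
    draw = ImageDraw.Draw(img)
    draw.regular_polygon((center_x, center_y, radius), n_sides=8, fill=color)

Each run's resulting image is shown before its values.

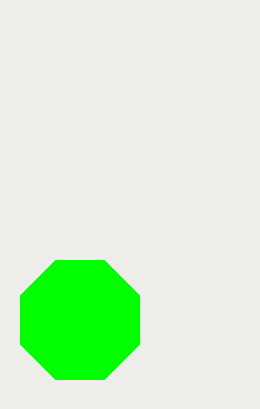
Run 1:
center_x = 80
center_y = 320
radius = 64
color = 'lime'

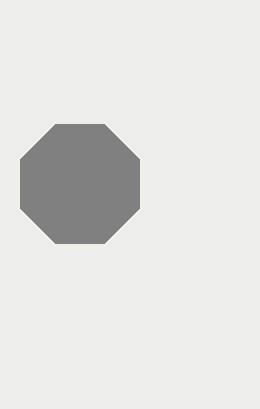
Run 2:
center_x = 80
center_y = 184
radius = 64
color = 'gray'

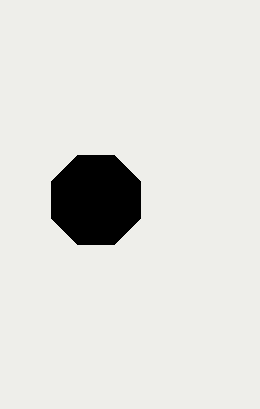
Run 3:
center_x = 96; center_y = 200; radius = 48; color = 'black'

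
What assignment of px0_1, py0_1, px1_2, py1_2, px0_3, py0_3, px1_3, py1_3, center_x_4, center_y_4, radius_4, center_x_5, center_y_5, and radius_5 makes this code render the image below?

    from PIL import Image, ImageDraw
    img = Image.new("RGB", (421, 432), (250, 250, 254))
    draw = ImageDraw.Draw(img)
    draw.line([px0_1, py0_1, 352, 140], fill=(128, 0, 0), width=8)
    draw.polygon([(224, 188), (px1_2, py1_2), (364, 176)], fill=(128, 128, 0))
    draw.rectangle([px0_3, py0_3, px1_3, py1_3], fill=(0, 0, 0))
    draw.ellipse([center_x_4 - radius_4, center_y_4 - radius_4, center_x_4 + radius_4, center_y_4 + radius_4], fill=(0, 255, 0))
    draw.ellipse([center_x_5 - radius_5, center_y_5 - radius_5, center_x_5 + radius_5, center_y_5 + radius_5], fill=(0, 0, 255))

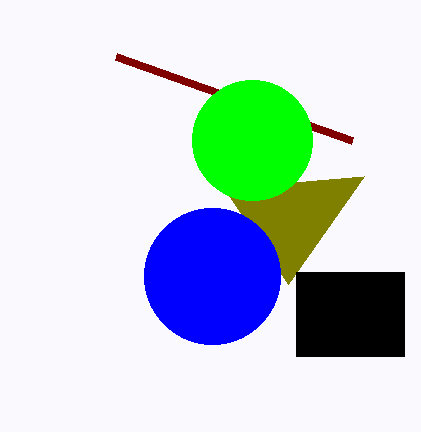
px0_1 = 116, py0_1 = 56, px1_2 = 288, py1_2 = 284, px0_3 = 296, py0_3 = 272, px1_3 = 404, py1_3 = 356, center_x_4 = 252, center_y_4 = 140, radius_4 = 60, center_x_5 = 212, center_y_5 = 276, radius_5 = 68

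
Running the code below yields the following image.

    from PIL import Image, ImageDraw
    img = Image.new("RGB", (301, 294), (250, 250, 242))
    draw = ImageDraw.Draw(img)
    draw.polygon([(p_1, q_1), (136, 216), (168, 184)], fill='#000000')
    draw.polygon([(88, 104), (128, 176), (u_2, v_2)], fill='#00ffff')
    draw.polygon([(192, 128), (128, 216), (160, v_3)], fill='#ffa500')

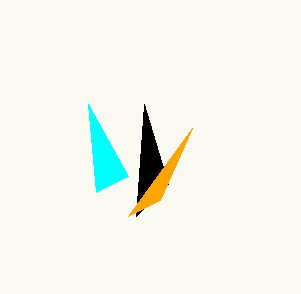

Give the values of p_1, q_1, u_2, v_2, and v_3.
p_1 = 144; q_1 = 104; u_2 = 96; v_2 = 192; v_3 = 200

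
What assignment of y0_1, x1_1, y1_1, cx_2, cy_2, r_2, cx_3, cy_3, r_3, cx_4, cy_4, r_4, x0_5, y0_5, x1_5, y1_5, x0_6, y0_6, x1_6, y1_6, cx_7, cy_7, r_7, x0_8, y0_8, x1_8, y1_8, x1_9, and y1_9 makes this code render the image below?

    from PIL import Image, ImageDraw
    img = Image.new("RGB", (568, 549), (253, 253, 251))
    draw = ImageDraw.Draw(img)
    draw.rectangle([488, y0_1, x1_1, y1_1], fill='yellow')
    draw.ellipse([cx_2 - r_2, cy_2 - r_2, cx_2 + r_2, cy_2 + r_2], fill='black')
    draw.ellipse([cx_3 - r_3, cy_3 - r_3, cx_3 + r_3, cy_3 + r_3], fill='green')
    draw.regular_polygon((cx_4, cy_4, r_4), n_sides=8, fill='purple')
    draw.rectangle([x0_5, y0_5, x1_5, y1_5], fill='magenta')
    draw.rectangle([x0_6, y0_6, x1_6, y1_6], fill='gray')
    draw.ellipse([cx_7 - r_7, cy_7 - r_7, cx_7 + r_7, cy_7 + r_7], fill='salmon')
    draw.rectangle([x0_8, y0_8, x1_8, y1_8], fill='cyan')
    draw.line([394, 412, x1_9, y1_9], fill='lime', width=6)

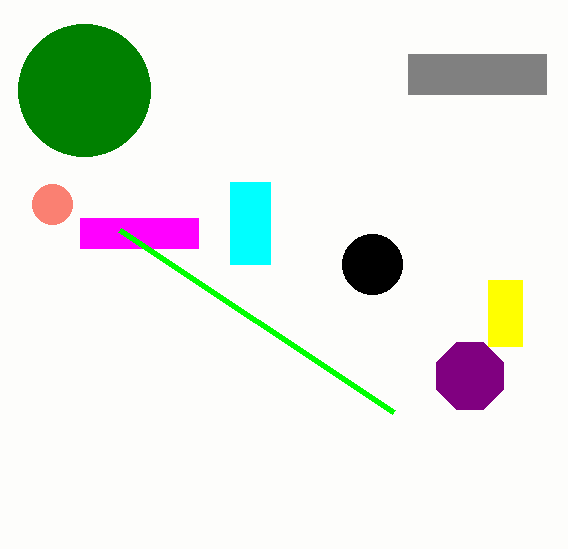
y0_1 = 280
x1_1 = 522
y1_1 = 346
cx_2 = 372
cy_2 = 264
r_2 = 30
cx_3 = 84
cy_3 = 90
r_3 = 66
cx_4 = 470
cy_4 = 376
r_4 = 36
x0_5 = 80
y0_5 = 218
x1_5 = 198
y1_5 = 248
x0_6 = 408
y0_6 = 54
x1_6 = 546
y1_6 = 94
cx_7 = 52
cy_7 = 204
r_7 = 20
x0_8 = 230
y0_8 = 182
x1_8 = 270
y1_8 = 264
x1_9 = 120
y1_9 = 230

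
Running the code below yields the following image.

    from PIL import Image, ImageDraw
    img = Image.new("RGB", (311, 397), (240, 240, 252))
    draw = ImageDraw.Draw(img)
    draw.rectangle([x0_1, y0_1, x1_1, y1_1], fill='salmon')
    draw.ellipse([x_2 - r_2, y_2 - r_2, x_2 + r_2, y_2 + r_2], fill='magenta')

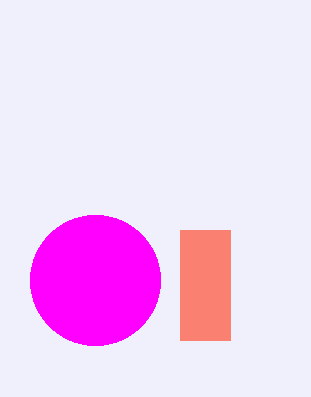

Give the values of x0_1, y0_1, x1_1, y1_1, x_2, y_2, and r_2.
x0_1 = 180, y0_1 = 230, x1_1 = 230, y1_1 = 340, x_2 = 95, y_2 = 280, r_2 = 65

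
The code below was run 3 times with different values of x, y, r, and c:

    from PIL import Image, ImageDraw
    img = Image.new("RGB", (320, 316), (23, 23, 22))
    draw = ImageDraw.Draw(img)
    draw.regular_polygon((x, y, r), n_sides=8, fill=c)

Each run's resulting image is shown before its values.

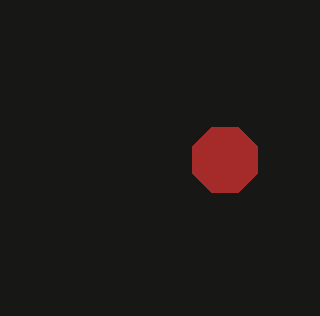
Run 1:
x = 225, y = 160, r = 35, c = 'brown'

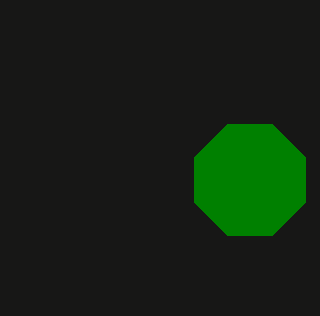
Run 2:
x = 250; y = 180; r = 60; c = 'green'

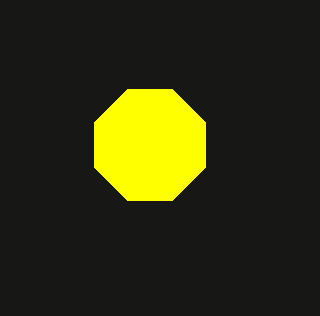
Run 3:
x = 150; y = 145; r = 60; c = 'yellow'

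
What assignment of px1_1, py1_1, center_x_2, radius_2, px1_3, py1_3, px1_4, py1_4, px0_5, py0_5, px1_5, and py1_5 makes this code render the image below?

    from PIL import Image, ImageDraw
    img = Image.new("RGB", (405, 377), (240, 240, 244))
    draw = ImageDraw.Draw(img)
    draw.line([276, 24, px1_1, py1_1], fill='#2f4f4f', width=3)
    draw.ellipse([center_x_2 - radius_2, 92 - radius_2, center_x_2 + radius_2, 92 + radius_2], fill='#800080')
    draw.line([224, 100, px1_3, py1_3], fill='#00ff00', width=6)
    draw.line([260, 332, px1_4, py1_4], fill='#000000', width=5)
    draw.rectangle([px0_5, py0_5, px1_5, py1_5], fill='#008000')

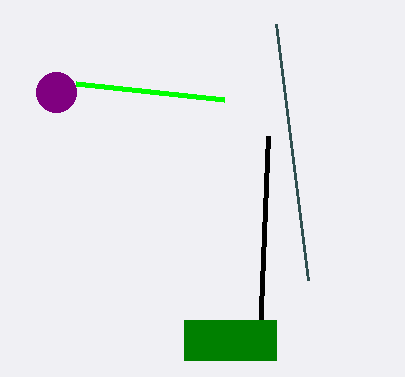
px1_1 = 308, py1_1 = 280, center_x_2 = 56, radius_2 = 20, px1_3 = 76, py1_3 = 84, px1_4 = 268, py1_4 = 136, px0_5 = 184, py0_5 = 320, px1_5 = 276, py1_5 = 360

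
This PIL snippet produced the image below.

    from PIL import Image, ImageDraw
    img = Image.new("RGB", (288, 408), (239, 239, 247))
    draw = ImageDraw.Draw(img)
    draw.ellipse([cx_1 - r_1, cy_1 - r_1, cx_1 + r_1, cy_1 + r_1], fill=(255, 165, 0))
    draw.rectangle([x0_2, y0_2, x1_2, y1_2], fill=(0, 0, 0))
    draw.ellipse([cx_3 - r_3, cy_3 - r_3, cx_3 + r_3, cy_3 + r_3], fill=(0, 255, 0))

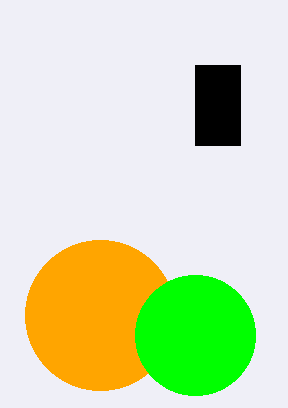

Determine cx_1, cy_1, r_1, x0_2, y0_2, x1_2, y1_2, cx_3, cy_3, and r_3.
cx_1 = 100
cy_1 = 315
r_1 = 75
x0_2 = 195
y0_2 = 65
x1_2 = 240
y1_2 = 145
cx_3 = 195
cy_3 = 335
r_3 = 60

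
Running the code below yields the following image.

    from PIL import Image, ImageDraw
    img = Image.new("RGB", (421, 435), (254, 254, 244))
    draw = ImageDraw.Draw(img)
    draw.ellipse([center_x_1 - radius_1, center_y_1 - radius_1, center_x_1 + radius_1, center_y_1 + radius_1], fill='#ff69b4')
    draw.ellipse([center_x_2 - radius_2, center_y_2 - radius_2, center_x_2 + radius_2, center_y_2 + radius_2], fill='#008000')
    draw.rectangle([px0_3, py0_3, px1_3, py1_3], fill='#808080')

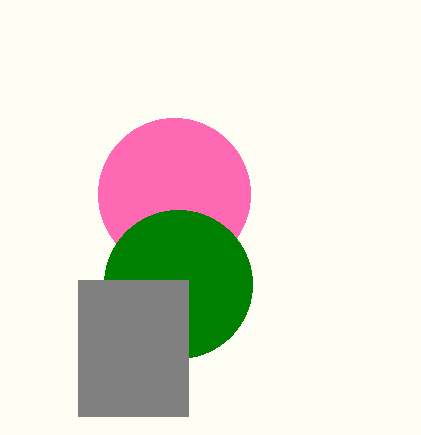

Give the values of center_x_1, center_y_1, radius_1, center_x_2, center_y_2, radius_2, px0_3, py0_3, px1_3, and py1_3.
center_x_1 = 174
center_y_1 = 194
radius_1 = 76
center_x_2 = 178
center_y_2 = 284
radius_2 = 74
px0_3 = 78
py0_3 = 280
px1_3 = 188
py1_3 = 416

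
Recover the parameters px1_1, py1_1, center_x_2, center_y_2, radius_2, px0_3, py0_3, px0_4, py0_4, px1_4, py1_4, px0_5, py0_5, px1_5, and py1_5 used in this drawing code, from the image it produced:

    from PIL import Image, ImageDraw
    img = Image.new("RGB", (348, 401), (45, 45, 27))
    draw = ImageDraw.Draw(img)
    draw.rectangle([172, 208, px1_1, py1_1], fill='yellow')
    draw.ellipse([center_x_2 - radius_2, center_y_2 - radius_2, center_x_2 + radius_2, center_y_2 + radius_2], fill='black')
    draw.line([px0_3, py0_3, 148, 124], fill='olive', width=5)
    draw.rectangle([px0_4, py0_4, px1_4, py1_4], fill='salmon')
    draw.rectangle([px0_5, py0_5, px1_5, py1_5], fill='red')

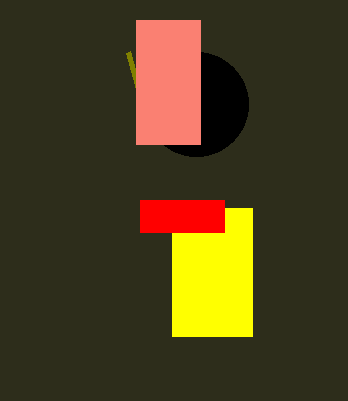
px1_1 = 252
py1_1 = 336
center_x_2 = 196
center_y_2 = 104
radius_2 = 52
px0_3 = 128
py0_3 = 52
px0_4 = 136
py0_4 = 20
px1_4 = 200
py1_4 = 144
px0_5 = 140
py0_5 = 200
px1_5 = 224
py1_5 = 232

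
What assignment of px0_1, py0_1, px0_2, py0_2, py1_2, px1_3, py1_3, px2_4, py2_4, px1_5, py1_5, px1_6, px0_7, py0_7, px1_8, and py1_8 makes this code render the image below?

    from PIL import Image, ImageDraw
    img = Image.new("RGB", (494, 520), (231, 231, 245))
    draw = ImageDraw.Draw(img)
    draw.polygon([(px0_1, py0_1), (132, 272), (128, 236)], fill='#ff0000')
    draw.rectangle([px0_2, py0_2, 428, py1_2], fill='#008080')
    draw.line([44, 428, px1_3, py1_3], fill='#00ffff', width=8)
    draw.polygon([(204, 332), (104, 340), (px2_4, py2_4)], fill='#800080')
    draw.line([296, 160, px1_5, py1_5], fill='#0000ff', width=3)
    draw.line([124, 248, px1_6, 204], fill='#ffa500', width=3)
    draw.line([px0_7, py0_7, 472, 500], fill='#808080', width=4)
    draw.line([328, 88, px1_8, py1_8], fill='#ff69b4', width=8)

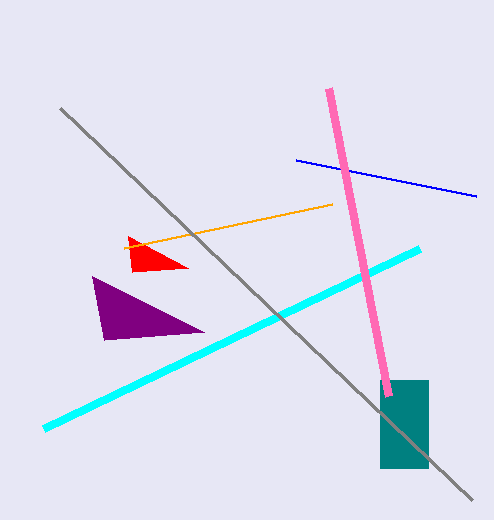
px0_1 = 188, py0_1 = 268, px0_2 = 380, py0_2 = 380, py1_2 = 468, px1_3 = 420, py1_3 = 248, px2_4 = 92, py2_4 = 276, px1_5 = 476, py1_5 = 196, px1_6 = 332, px0_7 = 60, py0_7 = 108, px1_8 = 388, py1_8 = 396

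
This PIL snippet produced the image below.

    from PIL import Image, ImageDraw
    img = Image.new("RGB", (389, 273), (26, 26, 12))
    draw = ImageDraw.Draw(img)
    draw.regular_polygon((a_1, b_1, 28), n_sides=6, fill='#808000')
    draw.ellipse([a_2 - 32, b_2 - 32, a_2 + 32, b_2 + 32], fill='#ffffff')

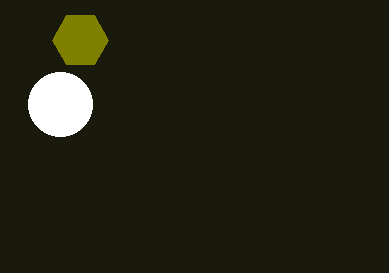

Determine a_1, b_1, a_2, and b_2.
a_1 = 80, b_1 = 40, a_2 = 60, b_2 = 104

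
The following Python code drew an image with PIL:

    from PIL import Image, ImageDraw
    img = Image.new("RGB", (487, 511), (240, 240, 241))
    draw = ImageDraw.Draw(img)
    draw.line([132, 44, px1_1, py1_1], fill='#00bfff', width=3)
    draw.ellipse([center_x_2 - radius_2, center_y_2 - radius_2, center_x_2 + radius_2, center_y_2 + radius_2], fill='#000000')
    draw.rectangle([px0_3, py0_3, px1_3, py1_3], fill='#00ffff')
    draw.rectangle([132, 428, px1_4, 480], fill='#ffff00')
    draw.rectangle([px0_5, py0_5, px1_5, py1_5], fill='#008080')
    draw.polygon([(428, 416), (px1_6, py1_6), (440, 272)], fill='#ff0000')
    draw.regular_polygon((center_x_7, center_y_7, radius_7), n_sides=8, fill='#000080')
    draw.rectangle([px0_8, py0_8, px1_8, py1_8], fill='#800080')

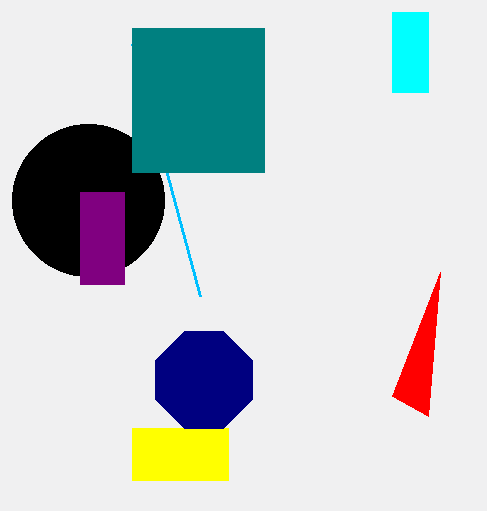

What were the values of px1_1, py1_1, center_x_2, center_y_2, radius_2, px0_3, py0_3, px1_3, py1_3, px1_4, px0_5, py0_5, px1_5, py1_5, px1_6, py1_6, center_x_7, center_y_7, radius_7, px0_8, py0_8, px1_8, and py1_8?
px1_1 = 200; py1_1 = 296; center_x_2 = 88; center_y_2 = 200; radius_2 = 76; px0_3 = 392; py0_3 = 12; px1_3 = 428; py1_3 = 92; px1_4 = 228; px0_5 = 132; py0_5 = 28; px1_5 = 264; py1_5 = 172; px1_6 = 392; py1_6 = 396; center_x_7 = 204; center_y_7 = 380; radius_7 = 52; px0_8 = 80; py0_8 = 192; px1_8 = 124; py1_8 = 284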